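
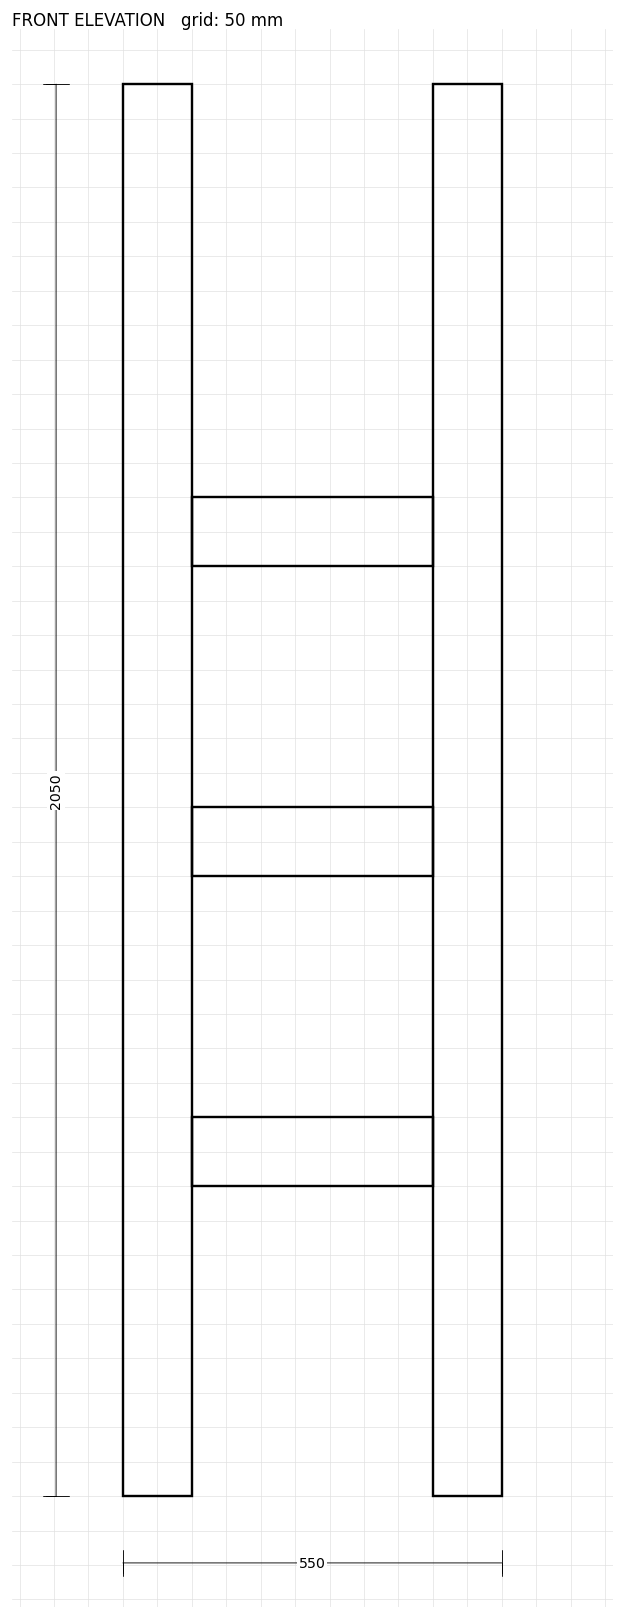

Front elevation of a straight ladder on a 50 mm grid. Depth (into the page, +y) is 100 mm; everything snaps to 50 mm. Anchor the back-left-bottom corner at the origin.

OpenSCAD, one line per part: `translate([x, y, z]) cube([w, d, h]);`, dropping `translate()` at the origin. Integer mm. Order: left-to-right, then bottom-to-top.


cube([100, 100, 2050]);
translate([100, 0, 450]) cube([350, 100, 100]);
translate([100, 0, 900]) cube([350, 100, 100]);
translate([100, 0, 1350]) cube([350, 100, 100]);
translate([450, 0, 0]) cube([100, 100, 2050]);


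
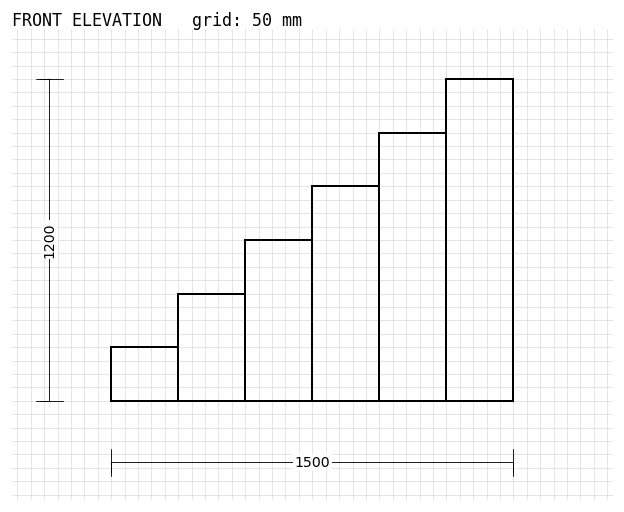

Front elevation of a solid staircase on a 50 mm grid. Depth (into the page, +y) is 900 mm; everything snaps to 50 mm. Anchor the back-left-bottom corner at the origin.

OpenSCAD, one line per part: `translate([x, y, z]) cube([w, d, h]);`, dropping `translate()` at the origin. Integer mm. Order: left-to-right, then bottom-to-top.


cube([250, 900, 200]);
translate([250, 0, 0]) cube([250, 900, 400]);
translate([500, 0, 0]) cube([250, 900, 600]);
translate([750, 0, 0]) cube([250, 900, 800]);
translate([1000, 0, 0]) cube([250, 900, 1000]);
translate([1250, 0, 0]) cube([250, 900, 1200]);


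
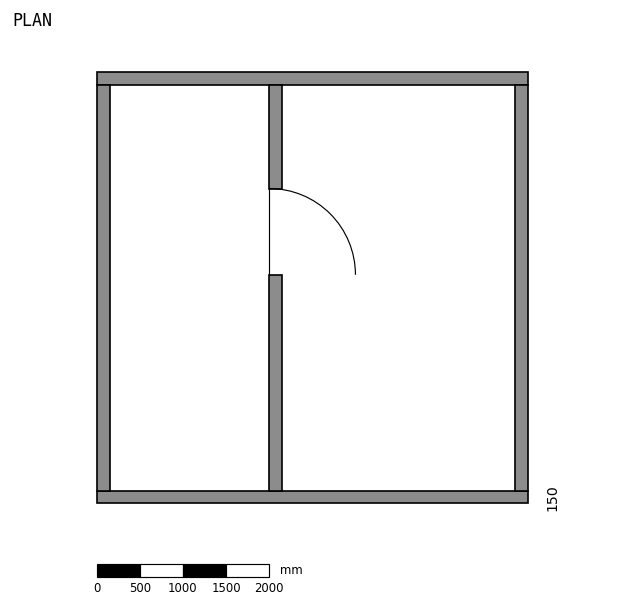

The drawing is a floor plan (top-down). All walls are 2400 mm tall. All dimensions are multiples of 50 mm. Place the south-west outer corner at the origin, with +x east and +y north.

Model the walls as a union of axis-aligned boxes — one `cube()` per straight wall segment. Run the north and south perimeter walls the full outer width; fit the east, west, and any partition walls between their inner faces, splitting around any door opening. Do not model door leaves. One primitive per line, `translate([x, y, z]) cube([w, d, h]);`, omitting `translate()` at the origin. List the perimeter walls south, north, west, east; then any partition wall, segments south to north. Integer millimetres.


cube([5000, 150, 2400]);
translate([0, 4850, 0]) cube([5000, 150, 2400]);
translate([0, 150, 0]) cube([150, 4700, 2400]);
translate([4850, 150, 0]) cube([150, 4700, 2400]);
translate([2000, 150, 0]) cube([150, 2500, 2400]);
translate([2000, 3650, 0]) cube([150, 1200, 2400]);


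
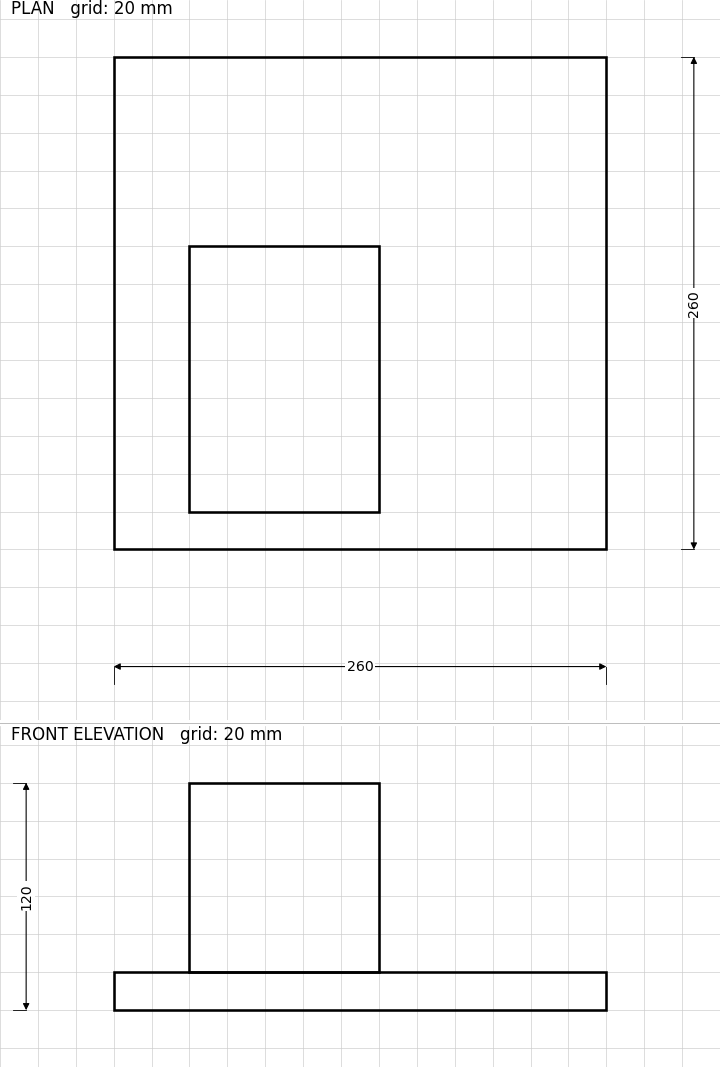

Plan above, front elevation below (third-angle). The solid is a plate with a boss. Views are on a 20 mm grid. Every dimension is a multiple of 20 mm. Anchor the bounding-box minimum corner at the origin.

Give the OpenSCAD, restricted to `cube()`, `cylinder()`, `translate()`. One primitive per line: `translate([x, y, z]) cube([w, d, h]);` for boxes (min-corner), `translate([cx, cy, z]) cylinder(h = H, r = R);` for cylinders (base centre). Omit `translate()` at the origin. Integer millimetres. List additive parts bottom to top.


cube([260, 260, 20]);
translate([40, 20, 20]) cube([100, 140, 100]);


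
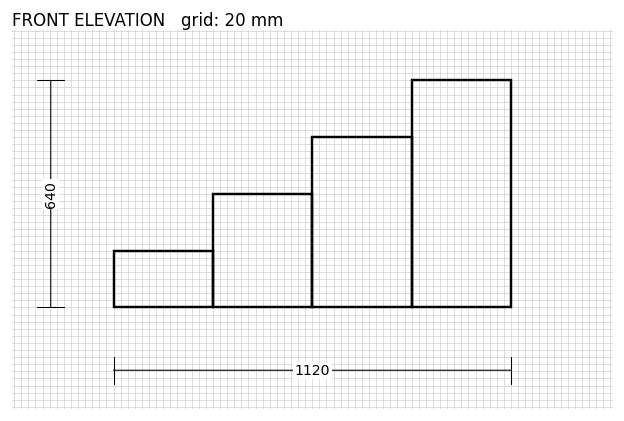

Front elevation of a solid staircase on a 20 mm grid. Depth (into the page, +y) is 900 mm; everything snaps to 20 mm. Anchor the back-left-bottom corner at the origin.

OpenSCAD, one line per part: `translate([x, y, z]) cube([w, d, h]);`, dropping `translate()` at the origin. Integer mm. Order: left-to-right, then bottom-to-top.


cube([280, 900, 160]);
translate([280, 0, 0]) cube([280, 900, 320]);
translate([560, 0, 0]) cube([280, 900, 480]);
translate([840, 0, 0]) cube([280, 900, 640]);


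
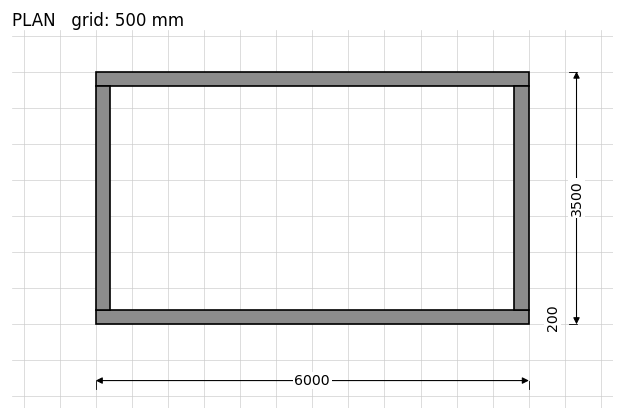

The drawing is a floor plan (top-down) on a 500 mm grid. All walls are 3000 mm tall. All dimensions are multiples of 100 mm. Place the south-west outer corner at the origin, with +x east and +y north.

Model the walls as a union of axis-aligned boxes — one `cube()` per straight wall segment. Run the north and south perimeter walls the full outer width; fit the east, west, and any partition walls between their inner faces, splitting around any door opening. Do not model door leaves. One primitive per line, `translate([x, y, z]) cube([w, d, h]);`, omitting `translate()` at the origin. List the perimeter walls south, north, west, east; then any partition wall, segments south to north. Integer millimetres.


cube([6000, 200, 3000]);
translate([0, 3300, 0]) cube([6000, 200, 3000]);
translate([0, 200, 0]) cube([200, 3100, 3000]);
translate([5800, 200, 0]) cube([200, 3100, 3000]);


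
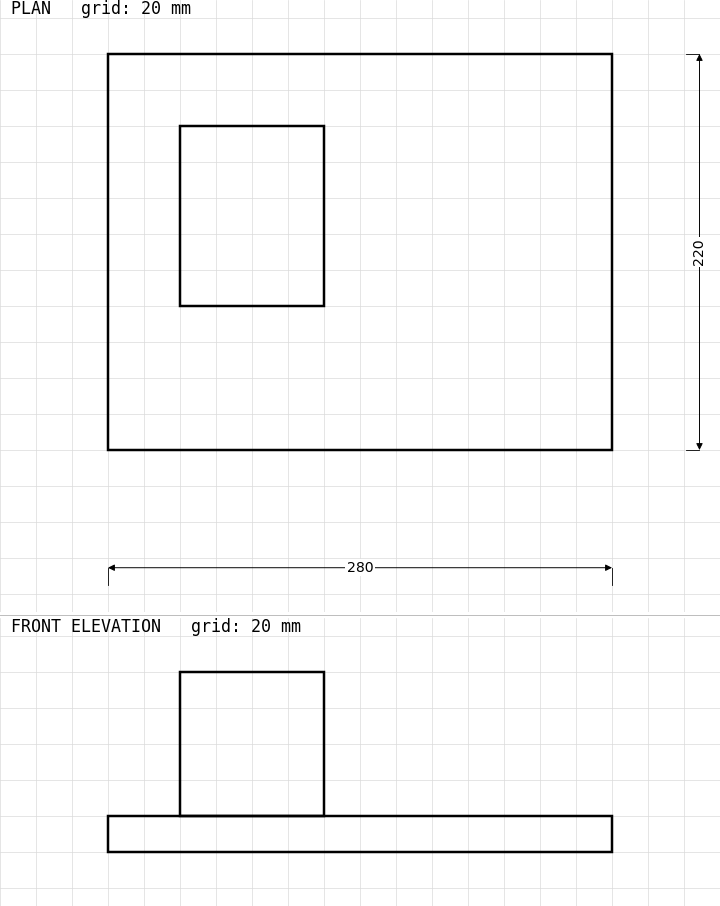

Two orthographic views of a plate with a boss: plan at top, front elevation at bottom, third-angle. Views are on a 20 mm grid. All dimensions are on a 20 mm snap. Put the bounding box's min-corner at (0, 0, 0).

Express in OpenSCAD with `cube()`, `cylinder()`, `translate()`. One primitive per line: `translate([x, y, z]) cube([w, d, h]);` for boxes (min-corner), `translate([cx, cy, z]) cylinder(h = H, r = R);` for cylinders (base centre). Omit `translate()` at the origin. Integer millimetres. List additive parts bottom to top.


cube([280, 220, 20]);
translate([40, 80, 20]) cube([80, 100, 80]);


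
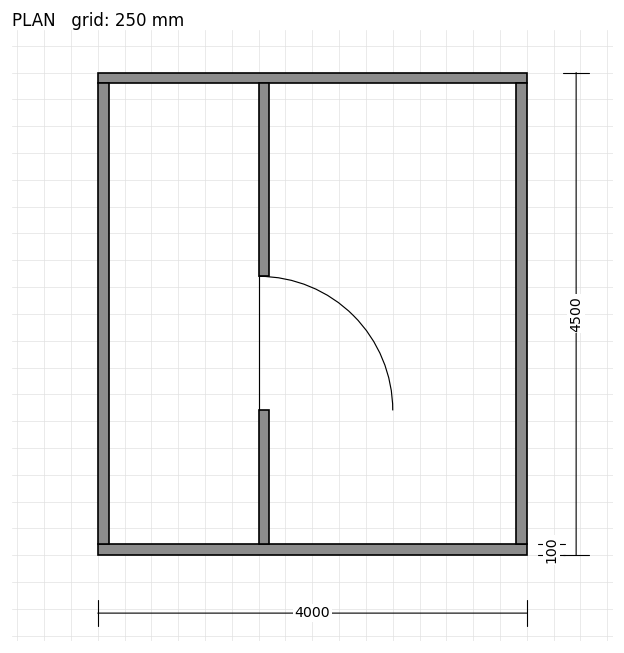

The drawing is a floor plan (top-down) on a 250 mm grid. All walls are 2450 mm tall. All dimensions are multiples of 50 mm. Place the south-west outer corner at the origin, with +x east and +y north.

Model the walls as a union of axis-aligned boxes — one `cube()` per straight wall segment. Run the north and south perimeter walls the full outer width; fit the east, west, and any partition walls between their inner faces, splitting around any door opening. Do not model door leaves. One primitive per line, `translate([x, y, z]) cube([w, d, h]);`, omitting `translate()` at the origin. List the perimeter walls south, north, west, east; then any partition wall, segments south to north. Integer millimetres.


cube([4000, 100, 2450]);
translate([0, 4400, 0]) cube([4000, 100, 2450]);
translate([0, 100, 0]) cube([100, 4300, 2450]);
translate([3900, 100, 0]) cube([100, 4300, 2450]);
translate([1500, 100, 0]) cube([100, 1250, 2450]);
translate([1500, 2600, 0]) cube([100, 1800, 2450]);


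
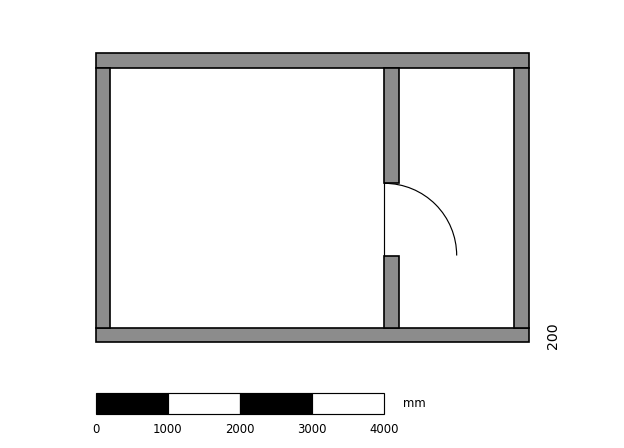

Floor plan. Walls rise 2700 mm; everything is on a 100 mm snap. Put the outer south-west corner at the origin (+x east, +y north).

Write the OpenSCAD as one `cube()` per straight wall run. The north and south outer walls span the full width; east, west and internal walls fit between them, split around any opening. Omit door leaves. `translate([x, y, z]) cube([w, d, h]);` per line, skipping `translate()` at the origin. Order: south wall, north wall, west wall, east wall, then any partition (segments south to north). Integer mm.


cube([6000, 200, 2700]);
translate([0, 3800, 0]) cube([6000, 200, 2700]);
translate([0, 200, 0]) cube([200, 3600, 2700]);
translate([5800, 200, 0]) cube([200, 3600, 2700]);
translate([4000, 200, 0]) cube([200, 1000, 2700]);
translate([4000, 2200, 0]) cube([200, 1600, 2700]);


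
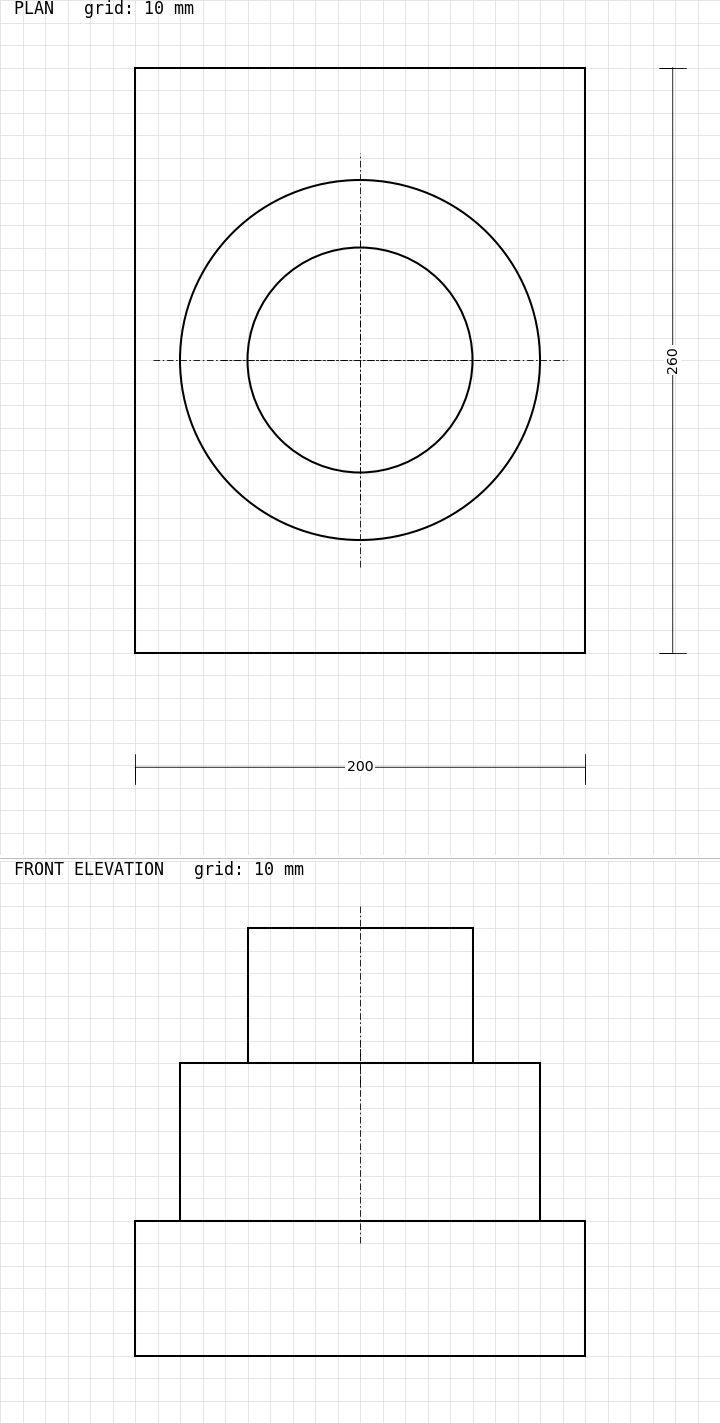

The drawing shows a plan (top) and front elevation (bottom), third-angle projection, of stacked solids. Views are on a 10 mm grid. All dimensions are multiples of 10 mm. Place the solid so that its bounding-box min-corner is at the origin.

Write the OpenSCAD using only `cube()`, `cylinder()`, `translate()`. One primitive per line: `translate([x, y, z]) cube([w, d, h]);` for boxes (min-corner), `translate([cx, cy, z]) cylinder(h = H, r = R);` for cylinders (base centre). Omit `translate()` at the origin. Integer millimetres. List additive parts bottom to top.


cube([200, 260, 60]);
translate([100, 130, 60]) cylinder(h = 70, r = 80);
translate([100, 130, 130]) cylinder(h = 60, r = 50);


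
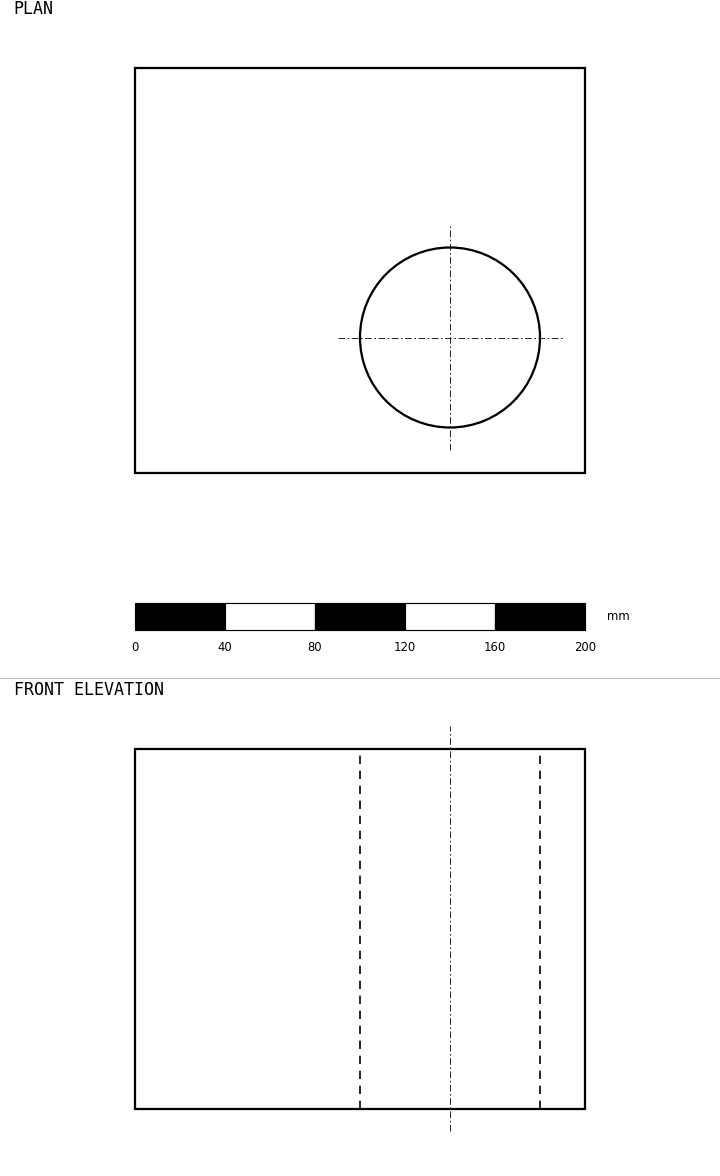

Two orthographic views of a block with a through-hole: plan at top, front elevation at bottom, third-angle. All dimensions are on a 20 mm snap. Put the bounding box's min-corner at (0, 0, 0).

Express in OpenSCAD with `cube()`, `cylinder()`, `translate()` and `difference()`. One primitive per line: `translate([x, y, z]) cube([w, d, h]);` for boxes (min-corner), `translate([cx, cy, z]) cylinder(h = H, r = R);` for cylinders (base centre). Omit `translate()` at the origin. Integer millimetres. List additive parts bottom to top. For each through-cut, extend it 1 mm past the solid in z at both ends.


difference() {
  cube([200, 180, 160]);
  translate([140, 60, -1]) cylinder(h = 162, r = 40);
}


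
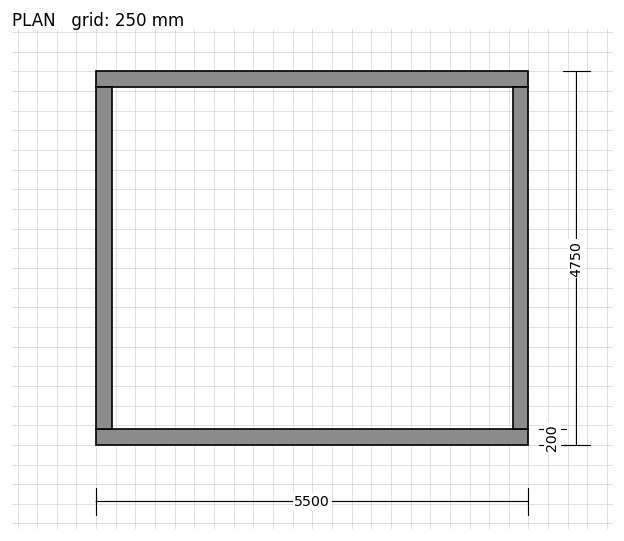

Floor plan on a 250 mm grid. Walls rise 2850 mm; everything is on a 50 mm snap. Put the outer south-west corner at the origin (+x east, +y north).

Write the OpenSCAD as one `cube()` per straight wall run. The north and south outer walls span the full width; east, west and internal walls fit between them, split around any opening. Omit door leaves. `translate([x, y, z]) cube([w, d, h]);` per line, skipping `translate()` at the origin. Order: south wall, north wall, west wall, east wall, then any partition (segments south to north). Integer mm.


cube([5500, 200, 2850]);
translate([0, 4550, 0]) cube([5500, 200, 2850]);
translate([0, 200, 0]) cube([200, 4350, 2850]);
translate([5300, 200, 0]) cube([200, 4350, 2850]);


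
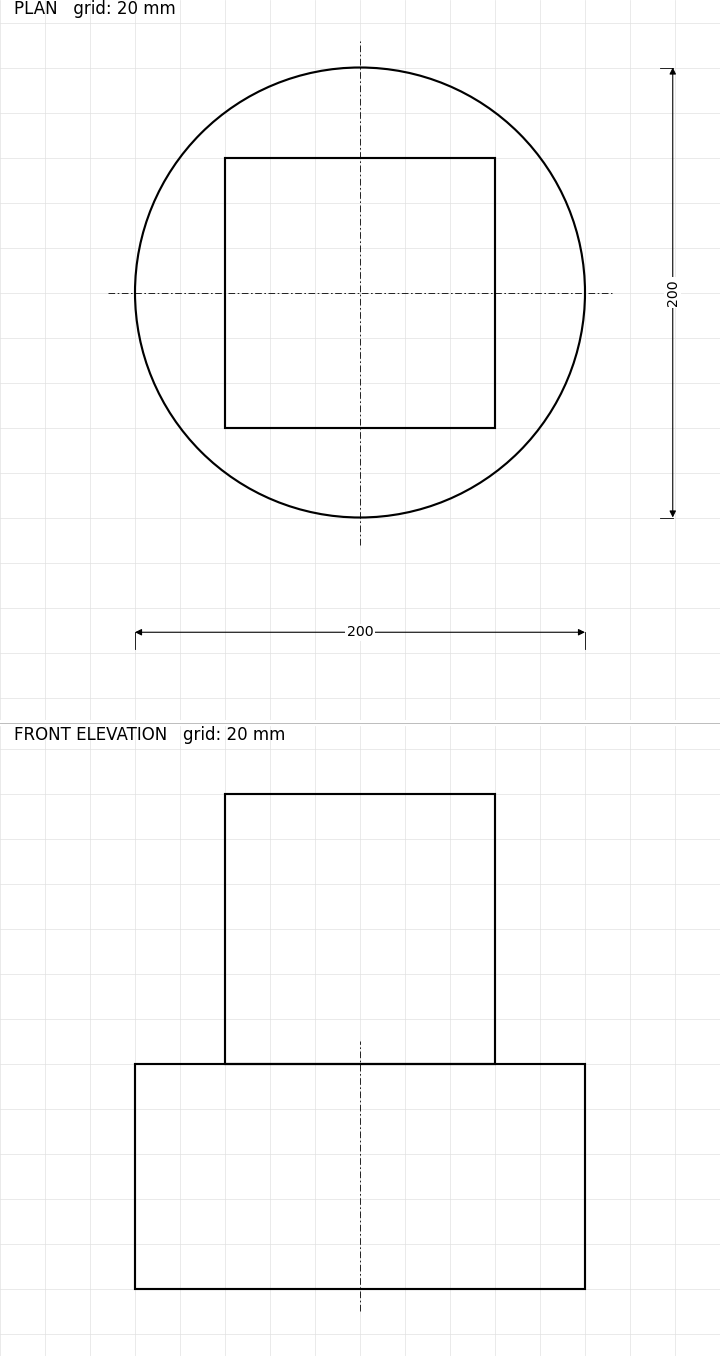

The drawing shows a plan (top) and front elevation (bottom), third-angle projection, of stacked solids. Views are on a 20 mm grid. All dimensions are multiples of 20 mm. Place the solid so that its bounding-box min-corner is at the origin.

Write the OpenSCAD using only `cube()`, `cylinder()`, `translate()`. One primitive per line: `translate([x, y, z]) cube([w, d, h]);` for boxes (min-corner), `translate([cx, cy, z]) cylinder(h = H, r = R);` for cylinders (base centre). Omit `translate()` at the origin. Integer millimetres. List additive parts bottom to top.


translate([100, 100, 0]) cylinder(h = 100, r = 100);
translate([40, 40, 100]) cube([120, 120, 120]);


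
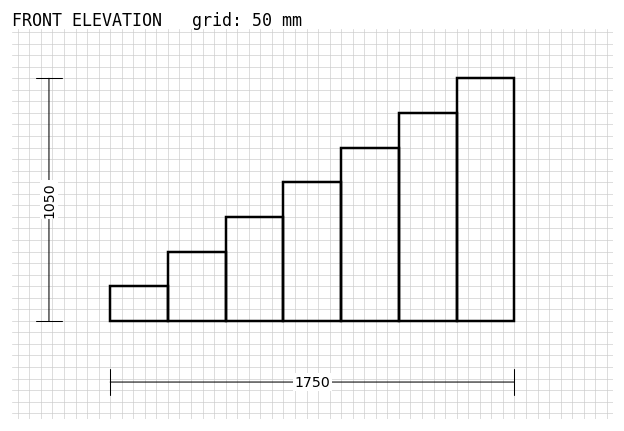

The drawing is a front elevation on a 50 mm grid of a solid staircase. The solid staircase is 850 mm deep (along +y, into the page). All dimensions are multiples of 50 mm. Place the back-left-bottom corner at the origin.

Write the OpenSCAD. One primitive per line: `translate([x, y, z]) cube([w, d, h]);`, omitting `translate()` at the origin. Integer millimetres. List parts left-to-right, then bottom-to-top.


cube([250, 850, 150]);
translate([250, 0, 0]) cube([250, 850, 300]);
translate([500, 0, 0]) cube([250, 850, 450]);
translate([750, 0, 0]) cube([250, 850, 600]);
translate([1000, 0, 0]) cube([250, 850, 750]);
translate([1250, 0, 0]) cube([250, 850, 900]);
translate([1500, 0, 0]) cube([250, 850, 1050]);


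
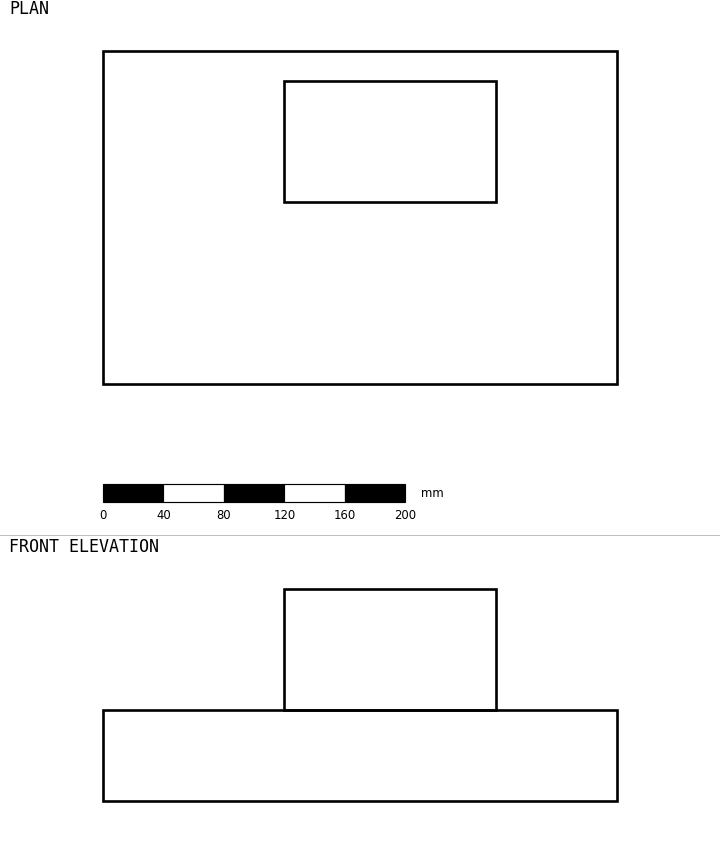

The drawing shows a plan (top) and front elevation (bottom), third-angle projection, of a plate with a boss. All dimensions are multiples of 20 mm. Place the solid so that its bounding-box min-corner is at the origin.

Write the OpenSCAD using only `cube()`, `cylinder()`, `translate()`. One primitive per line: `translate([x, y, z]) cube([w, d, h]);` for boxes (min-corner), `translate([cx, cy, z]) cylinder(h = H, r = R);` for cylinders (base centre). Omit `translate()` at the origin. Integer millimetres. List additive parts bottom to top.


cube([340, 220, 60]);
translate([120, 120, 60]) cube([140, 80, 80]);


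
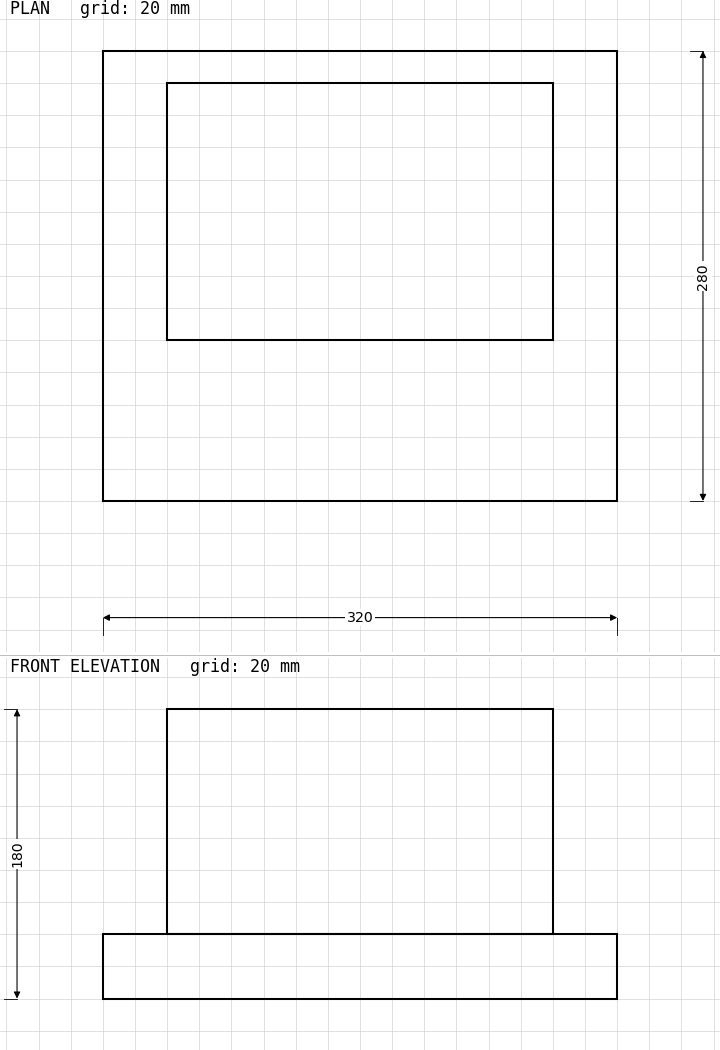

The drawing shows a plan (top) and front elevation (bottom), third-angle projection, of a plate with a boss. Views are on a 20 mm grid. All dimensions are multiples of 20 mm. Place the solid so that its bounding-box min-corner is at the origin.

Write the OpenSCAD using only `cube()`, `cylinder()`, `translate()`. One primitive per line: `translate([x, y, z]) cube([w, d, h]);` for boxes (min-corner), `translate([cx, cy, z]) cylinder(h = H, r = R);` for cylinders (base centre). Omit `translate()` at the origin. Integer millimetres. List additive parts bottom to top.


cube([320, 280, 40]);
translate([40, 100, 40]) cube([240, 160, 140]);


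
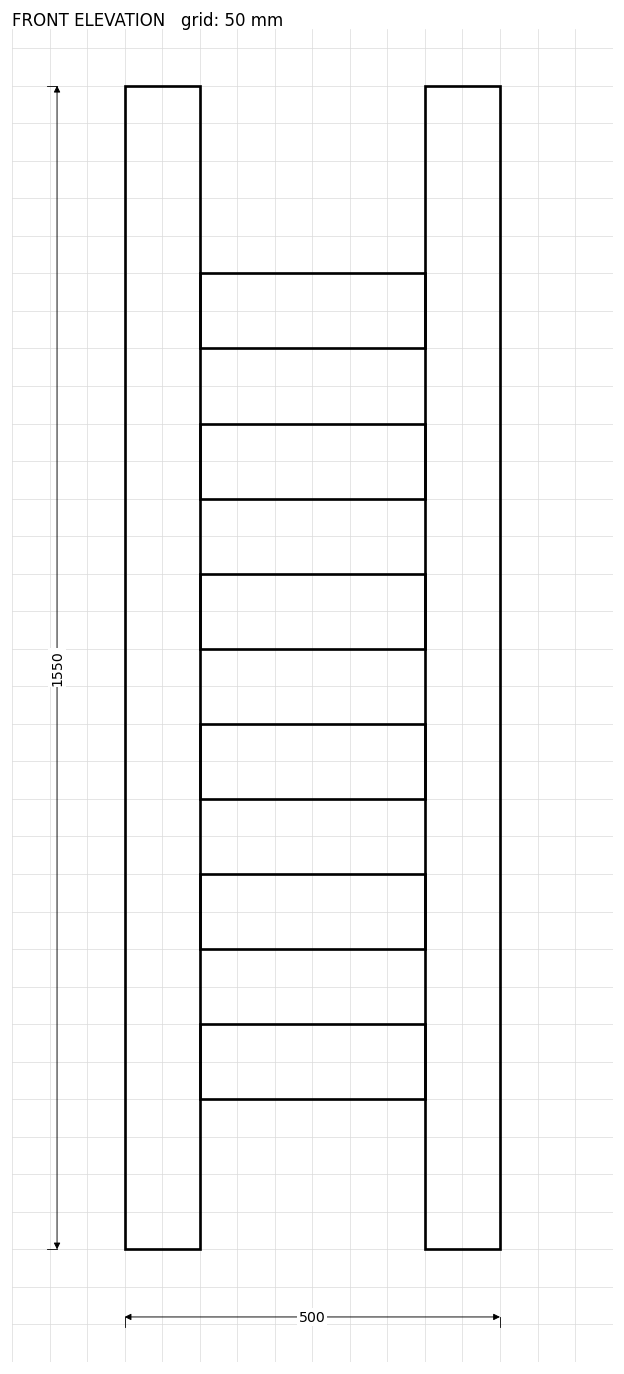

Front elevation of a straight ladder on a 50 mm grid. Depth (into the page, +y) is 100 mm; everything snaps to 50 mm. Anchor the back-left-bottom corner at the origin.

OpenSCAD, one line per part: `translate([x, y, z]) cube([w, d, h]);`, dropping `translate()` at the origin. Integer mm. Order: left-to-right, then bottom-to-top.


cube([100, 100, 1550]);
translate([100, 0, 200]) cube([300, 100, 100]);
translate([100, 0, 400]) cube([300, 100, 100]);
translate([100, 0, 600]) cube([300, 100, 100]);
translate([100, 0, 800]) cube([300, 100, 100]);
translate([100, 0, 1000]) cube([300, 100, 100]);
translate([100, 0, 1200]) cube([300, 100, 100]);
translate([400, 0, 0]) cube([100, 100, 1550]);


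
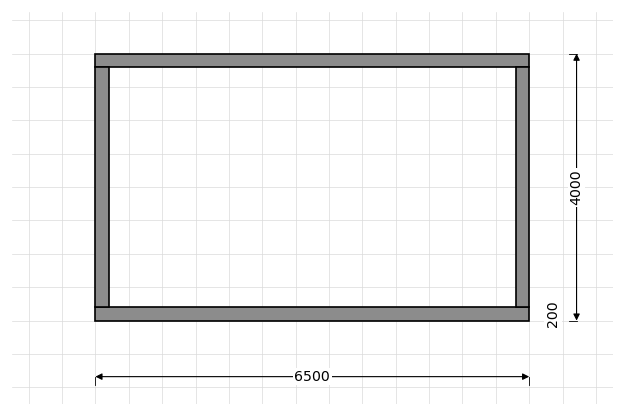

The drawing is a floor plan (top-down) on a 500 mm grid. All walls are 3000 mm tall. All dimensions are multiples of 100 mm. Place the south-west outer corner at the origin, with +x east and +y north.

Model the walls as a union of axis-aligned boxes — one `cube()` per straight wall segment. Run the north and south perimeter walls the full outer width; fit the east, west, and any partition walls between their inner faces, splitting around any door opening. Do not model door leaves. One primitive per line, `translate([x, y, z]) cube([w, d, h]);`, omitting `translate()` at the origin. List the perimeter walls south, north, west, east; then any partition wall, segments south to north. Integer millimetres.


cube([6500, 200, 3000]);
translate([0, 3800, 0]) cube([6500, 200, 3000]);
translate([0, 200, 0]) cube([200, 3600, 3000]);
translate([6300, 200, 0]) cube([200, 3600, 3000]);


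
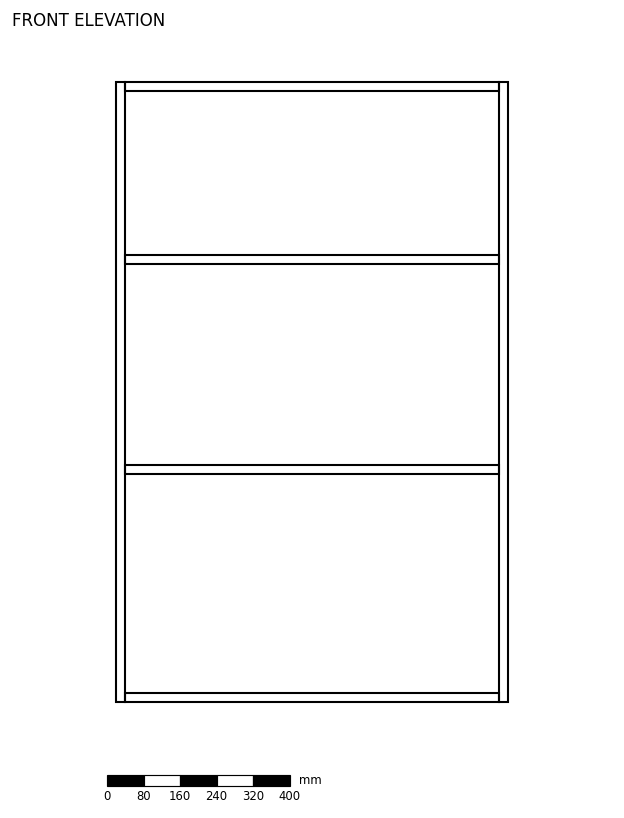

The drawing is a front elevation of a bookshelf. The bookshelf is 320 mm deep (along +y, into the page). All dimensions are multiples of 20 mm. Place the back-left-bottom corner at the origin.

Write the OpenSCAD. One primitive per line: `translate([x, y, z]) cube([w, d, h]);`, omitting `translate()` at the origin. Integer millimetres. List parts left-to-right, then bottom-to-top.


cube([20, 320, 1360]);
translate([20, 0, 0]) cube([820, 320, 20]);
translate([20, 0, 500]) cube([820, 320, 20]);
translate([20, 0, 960]) cube([820, 320, 20]);
translate([20, 0, 1340]) cube([820, 320, 20]);
translate([840, 0, 0]) cube([20, 320, 1360]);


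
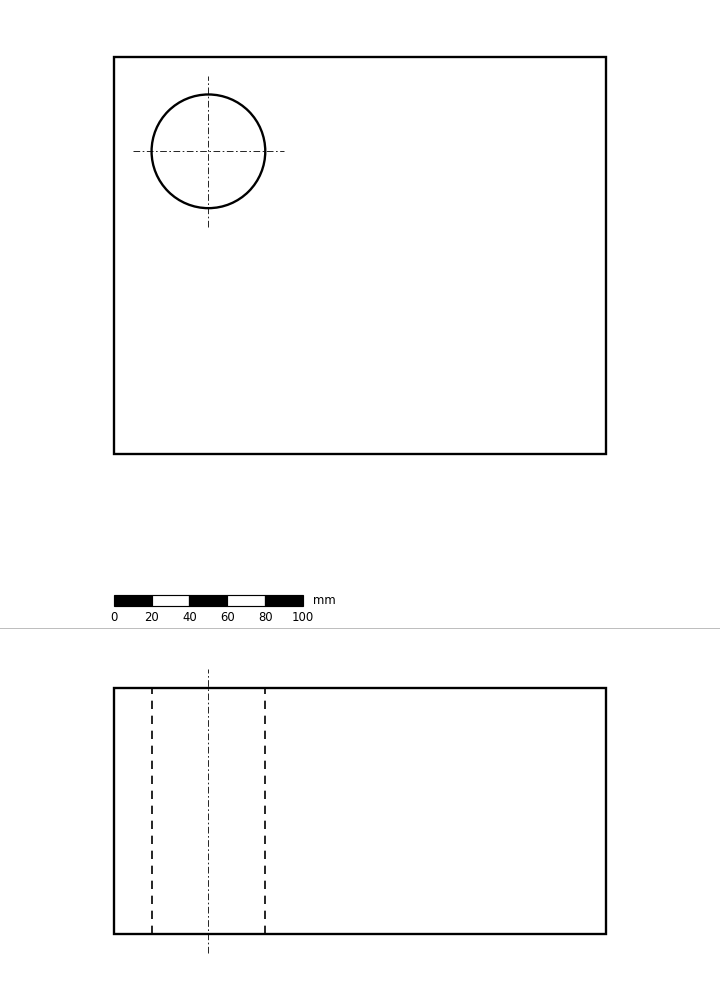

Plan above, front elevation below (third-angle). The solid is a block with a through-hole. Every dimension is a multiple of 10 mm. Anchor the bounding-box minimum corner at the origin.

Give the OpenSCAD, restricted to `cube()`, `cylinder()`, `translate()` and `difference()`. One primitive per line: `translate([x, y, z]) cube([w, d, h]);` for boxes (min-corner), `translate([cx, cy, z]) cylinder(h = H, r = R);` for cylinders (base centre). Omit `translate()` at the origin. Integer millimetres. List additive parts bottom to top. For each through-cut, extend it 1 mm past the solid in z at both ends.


difference() {
  cube([260, 210, 130]);
  translate([50, 160, -1]) cylinder(h = 132, r = 30);
}


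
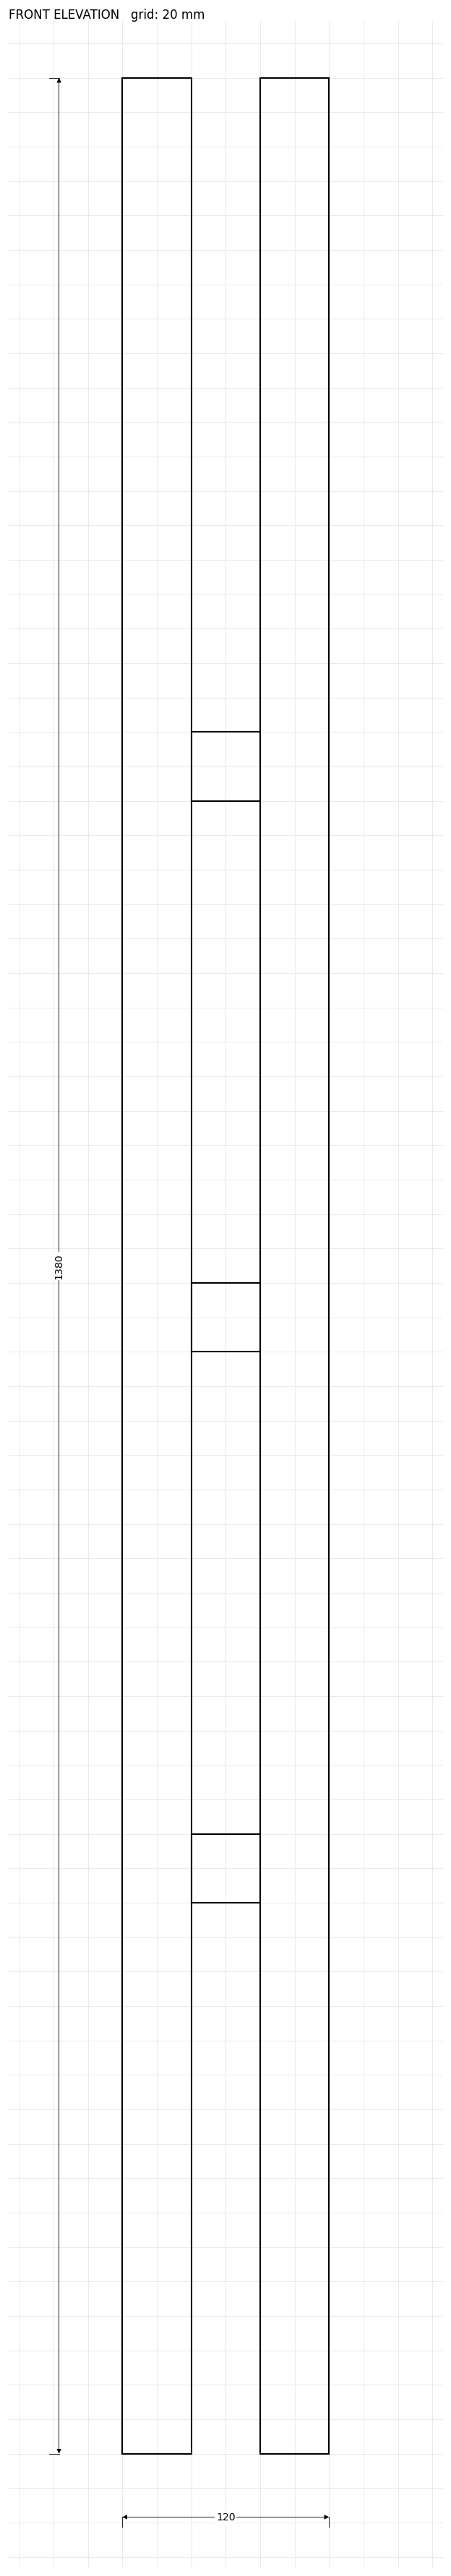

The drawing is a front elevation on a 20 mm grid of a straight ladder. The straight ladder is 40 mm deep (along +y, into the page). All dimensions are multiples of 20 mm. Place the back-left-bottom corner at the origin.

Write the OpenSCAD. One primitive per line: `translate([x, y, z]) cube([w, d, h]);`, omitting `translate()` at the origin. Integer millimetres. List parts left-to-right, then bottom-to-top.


cube([40, 40, 1380]);
translate([40, 0, 320]) cube([40, 40, 40]);
translate([40, 0, 640]) cube([40, 40, 40]);
translate([40, 0, 960]) cube([40, 40, 40]);
translate([80, 0, 0]) cube([40, 40, 1380]);


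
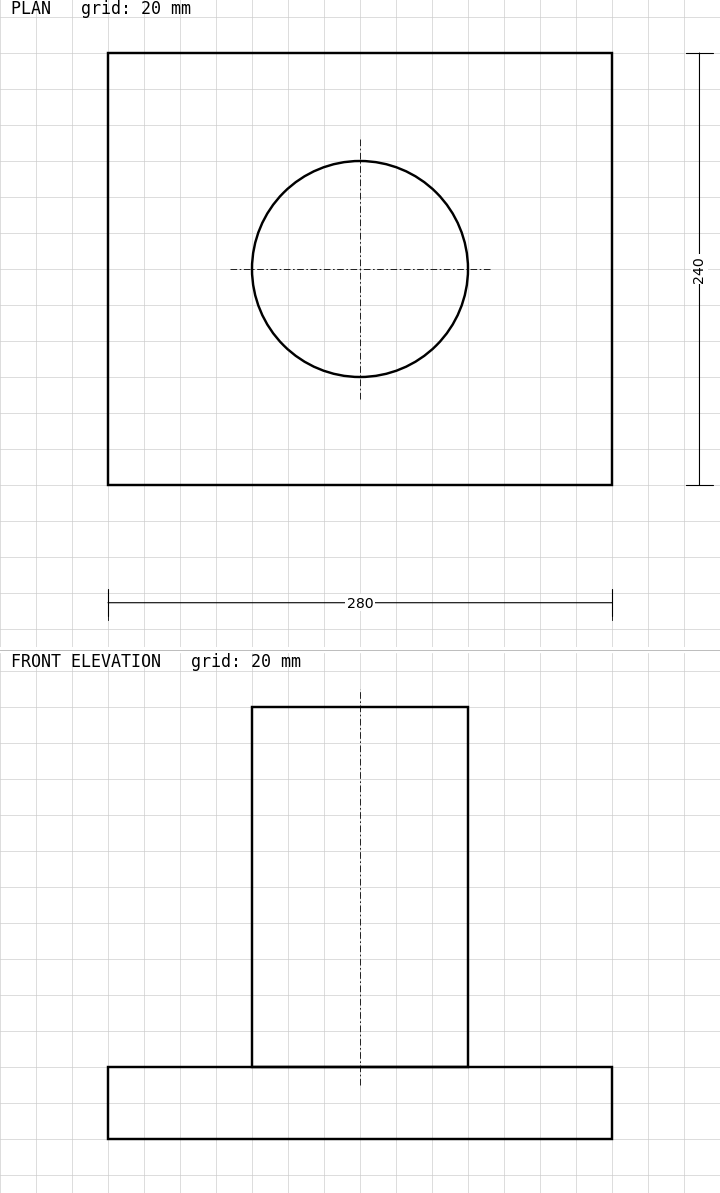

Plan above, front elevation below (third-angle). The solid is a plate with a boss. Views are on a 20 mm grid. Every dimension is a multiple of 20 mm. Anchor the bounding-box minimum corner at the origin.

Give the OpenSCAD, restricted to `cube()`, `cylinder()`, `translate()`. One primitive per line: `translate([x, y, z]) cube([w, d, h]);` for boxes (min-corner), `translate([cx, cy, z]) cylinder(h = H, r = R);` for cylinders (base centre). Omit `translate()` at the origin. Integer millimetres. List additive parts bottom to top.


cube([280, 240, 40]);
translate([140, 120, 40]) cylinder(h = 200, r = 60);


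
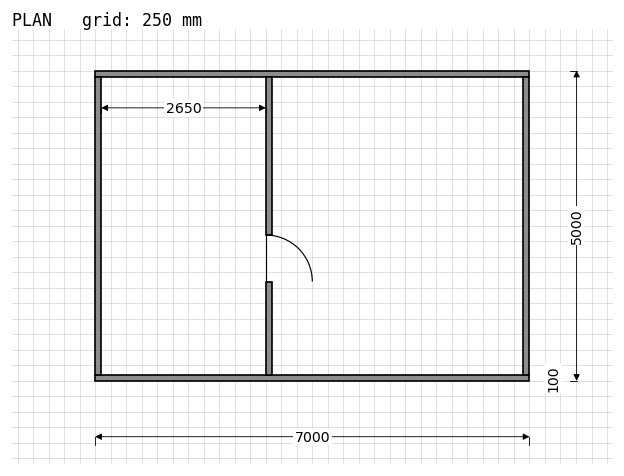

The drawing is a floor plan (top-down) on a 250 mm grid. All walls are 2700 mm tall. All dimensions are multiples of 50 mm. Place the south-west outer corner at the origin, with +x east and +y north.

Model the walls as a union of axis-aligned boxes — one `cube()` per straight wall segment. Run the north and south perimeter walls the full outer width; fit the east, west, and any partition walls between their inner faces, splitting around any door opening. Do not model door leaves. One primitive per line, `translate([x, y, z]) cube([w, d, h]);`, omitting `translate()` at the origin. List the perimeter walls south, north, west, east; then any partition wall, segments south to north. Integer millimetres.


cube([7000, 100, 2700]);
translate([0, 4900, 0]) cube([7000, 100, 2700]);
translate([0, 100, 0]) cube([100, 4800, 2700]);
translate([6900, 100, 0]) cube([100, 4800, 2700]);
translate([2750, 100, 0]) cube([100, 1500, 2700]);
translate([2750, 2350, 0]) cube([100, 2550, 2700]);


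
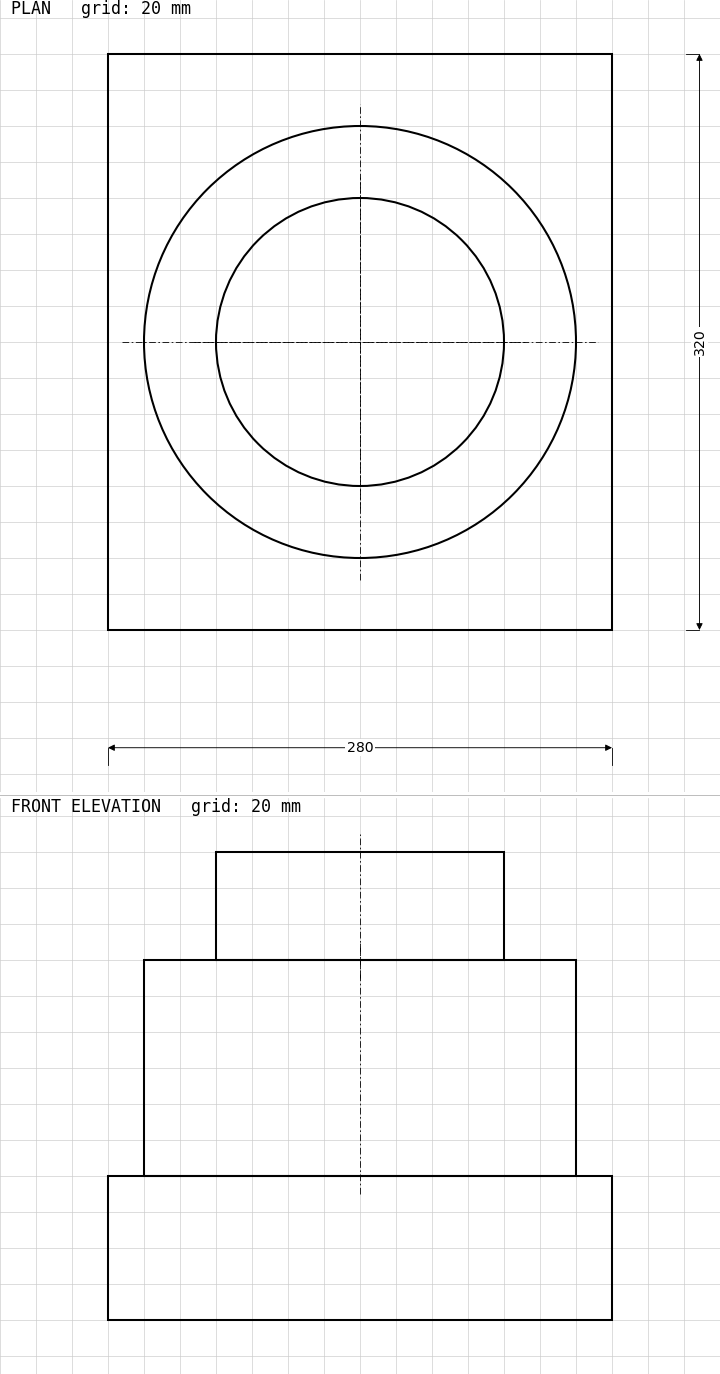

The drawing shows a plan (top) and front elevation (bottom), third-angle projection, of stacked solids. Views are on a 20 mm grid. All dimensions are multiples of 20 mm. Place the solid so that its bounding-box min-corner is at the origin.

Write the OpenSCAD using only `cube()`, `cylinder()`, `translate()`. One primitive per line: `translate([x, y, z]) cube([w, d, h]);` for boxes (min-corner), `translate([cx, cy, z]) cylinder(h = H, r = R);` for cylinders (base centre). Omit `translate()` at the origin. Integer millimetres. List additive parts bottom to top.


cube([280, 320, 80]);
translate([140, 160, 80]) cylinder(h = 120, r = 120);
translate([140, 160, 200]) cylinder(h = 60, r = 80);


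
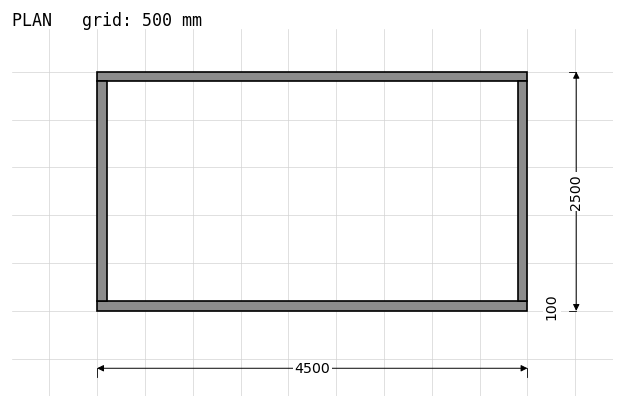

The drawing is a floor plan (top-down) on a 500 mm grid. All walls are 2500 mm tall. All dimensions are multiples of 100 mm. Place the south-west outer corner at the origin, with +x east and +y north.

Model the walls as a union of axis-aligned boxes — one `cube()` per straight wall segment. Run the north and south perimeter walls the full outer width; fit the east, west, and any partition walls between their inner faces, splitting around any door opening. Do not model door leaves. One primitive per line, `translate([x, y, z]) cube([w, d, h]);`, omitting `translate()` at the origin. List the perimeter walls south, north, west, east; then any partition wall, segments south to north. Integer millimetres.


cube([4500, 100, 2500]);
translate([0, 2400, 0]) cube([4500, 100, 2500]);
translate([0, 100, 0]) cube([100, 2300, 2500]);
translate([4400, 100, 0]) cube([100, 2300, 2500]);


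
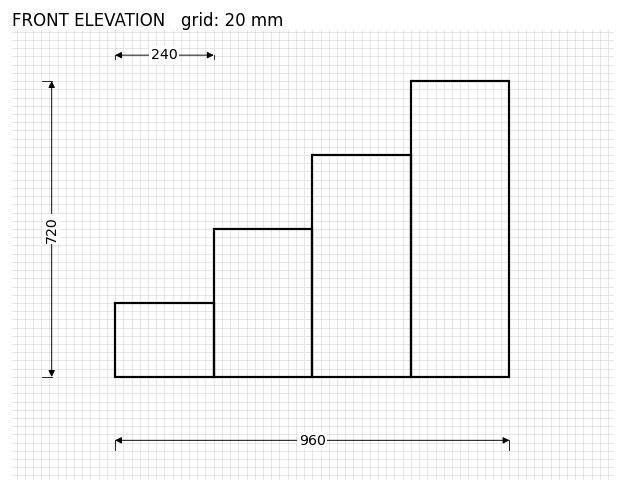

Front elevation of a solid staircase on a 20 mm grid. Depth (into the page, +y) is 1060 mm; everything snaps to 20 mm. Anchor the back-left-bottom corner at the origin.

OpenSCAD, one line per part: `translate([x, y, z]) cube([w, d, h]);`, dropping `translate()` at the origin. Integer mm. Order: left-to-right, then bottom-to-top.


cube([240, 1060, 180]);
translate([240, 0, 0]) cube([240, 1060, 360]);
translate([480, 0, 0]) cube([240, 1060, 540]);
translate([720, 0, 0]) cube([240, 1060, 720]);


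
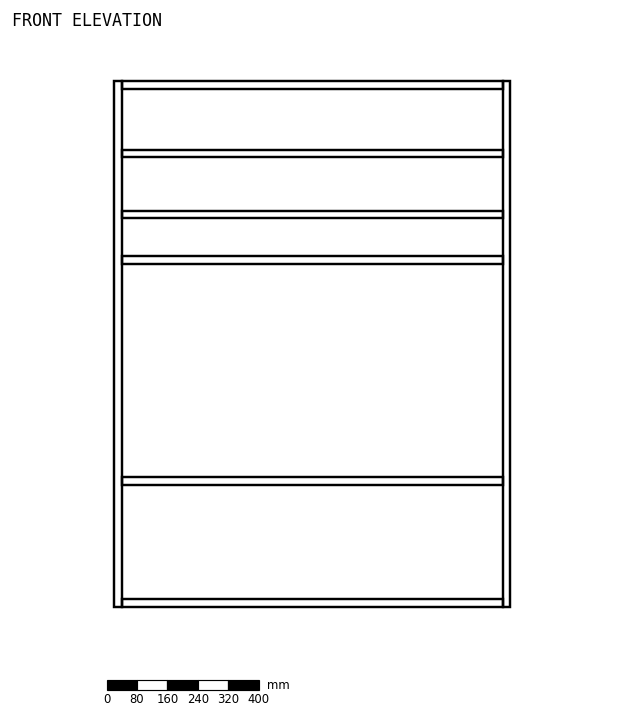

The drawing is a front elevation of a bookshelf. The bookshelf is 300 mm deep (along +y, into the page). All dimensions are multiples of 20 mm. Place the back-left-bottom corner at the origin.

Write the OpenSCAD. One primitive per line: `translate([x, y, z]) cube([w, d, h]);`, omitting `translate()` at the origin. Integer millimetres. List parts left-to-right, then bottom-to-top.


cube([20, 300, 1380]);
translate([20, 0, 0]) cube([1000, 300, 20]);
translate([20, 0, 320]) cube([1000, 300, 20]);
translate([20, 0, 900]) cube([1000, 300, 20]);
translate([20, 0, 1020]) cube([1000, 300, 20]);
translate([20, 0, 1180]) cube([1000, 300, 20]);
translate([20, 0, 1360]) cube([1000, 300, 20]);
translate([1020, 0, 0]) cube([20, 300, 1380]);


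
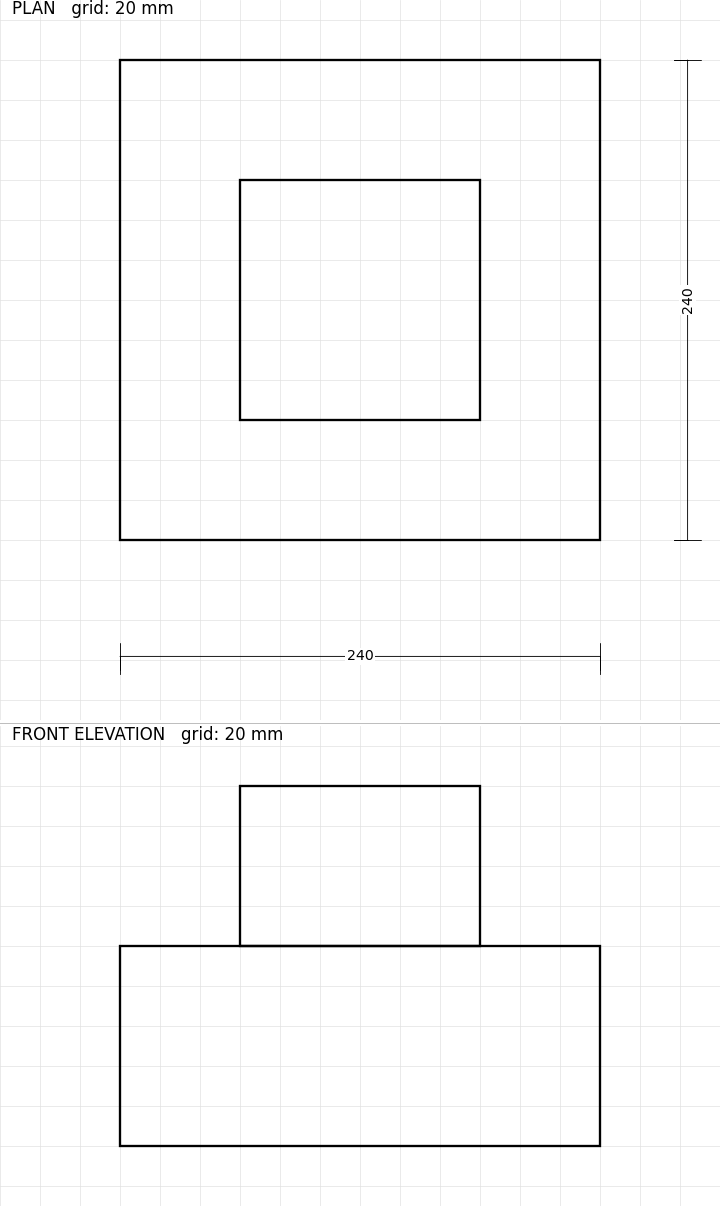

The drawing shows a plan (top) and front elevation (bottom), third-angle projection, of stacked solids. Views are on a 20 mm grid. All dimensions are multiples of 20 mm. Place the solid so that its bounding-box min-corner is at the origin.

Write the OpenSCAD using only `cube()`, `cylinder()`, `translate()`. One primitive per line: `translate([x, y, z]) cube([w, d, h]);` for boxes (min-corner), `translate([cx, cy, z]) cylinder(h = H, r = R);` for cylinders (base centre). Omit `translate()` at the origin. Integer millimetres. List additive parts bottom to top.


cube([240, 240, 100]);
translate([60, 60, 100]) cube([120, 120, 80]);


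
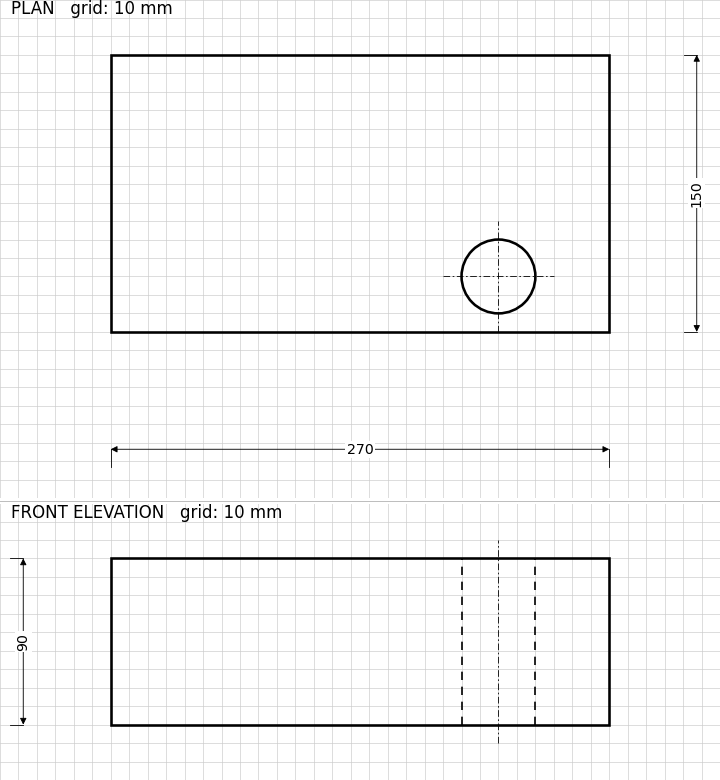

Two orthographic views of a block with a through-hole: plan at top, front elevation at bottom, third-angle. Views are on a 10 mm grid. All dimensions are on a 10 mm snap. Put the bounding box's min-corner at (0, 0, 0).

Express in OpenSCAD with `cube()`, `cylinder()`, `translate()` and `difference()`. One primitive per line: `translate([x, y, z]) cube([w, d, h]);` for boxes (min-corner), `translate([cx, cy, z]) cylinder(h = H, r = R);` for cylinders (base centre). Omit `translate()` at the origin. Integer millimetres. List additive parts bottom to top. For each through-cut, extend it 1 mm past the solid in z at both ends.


difference() {
  cube([270, 150, 90]);
  translate([210, 30, -1]) cylinder(h = 92, r = 20);
}


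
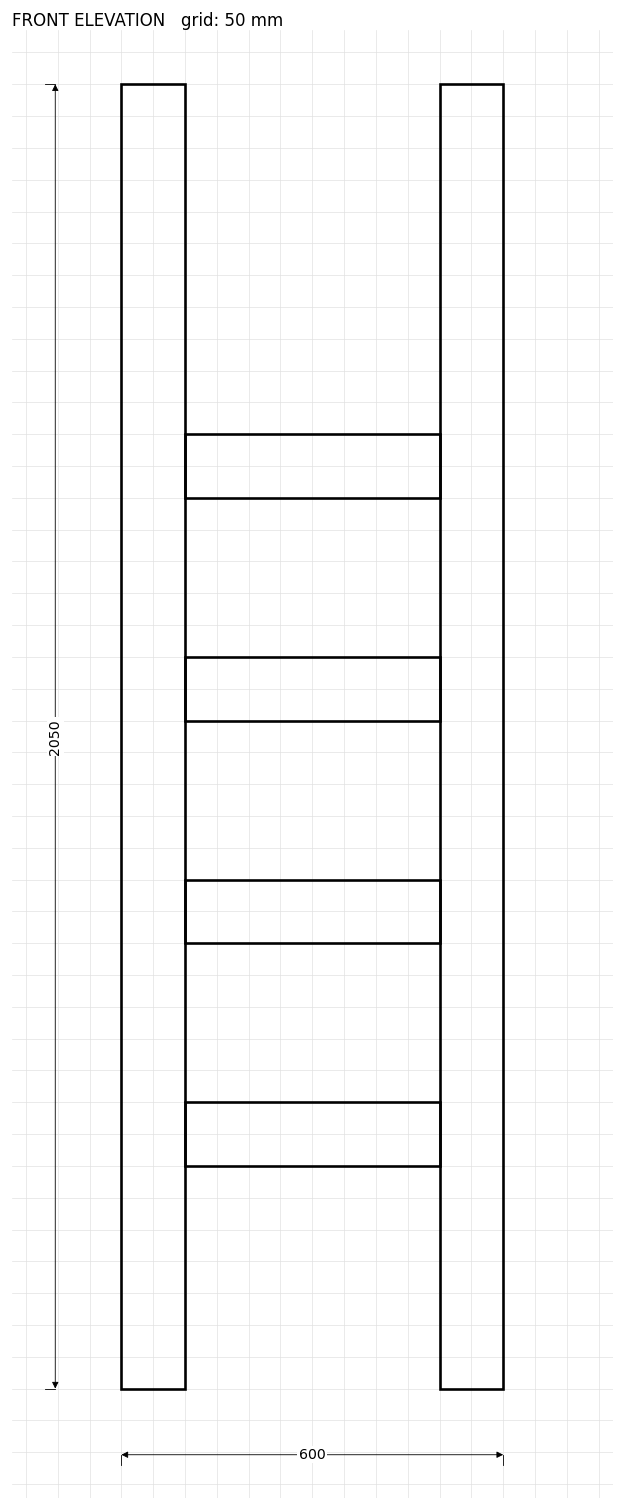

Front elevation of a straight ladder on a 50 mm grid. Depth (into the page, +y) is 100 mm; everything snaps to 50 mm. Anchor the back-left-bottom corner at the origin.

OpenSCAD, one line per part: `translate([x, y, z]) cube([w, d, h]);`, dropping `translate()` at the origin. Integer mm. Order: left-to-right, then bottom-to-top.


cube([100, 100, 2050]);
translate([100, 0, 350]) cube([400, 100, 100]);
translate([100, 0, 700]) cube([400, 100, 100]);
translate([100, 0, 1050]) cube([400, 100, 100]);
translate([100, 0, 1400]) cube([400, 100, 100]);
translate([500, 0, 0]) cube([100, 100, 2050]);


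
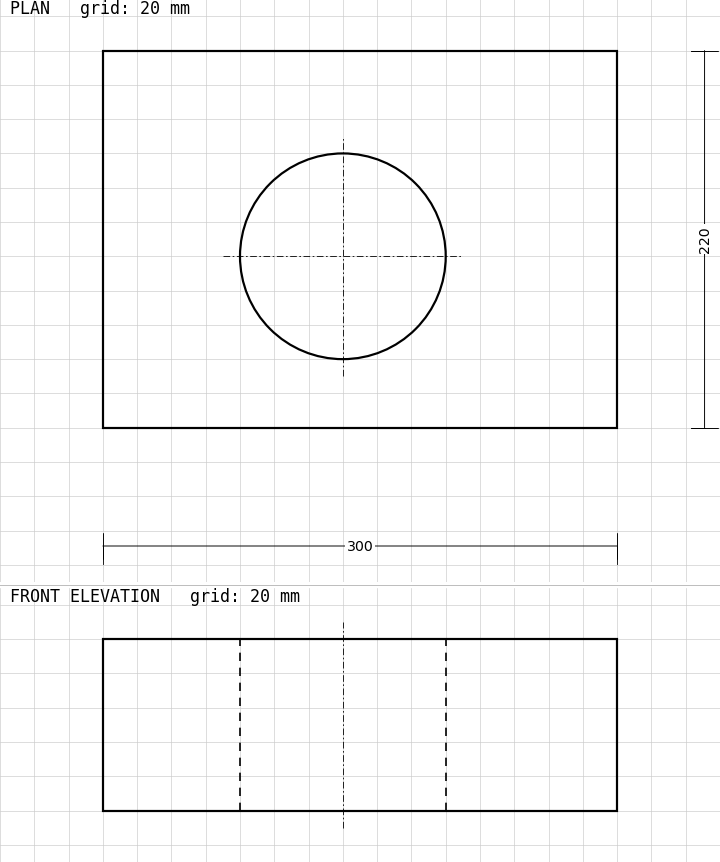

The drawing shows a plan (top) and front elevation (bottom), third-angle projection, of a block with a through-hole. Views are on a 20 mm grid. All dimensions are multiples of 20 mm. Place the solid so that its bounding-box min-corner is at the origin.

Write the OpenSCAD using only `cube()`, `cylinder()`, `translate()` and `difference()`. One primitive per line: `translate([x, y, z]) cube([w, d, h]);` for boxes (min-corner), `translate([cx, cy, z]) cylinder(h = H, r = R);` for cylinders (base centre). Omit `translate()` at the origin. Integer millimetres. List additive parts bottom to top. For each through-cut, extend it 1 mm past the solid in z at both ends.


difference() {
  cube([300, 220, 100]);
  translate([140, 100, -1]) cylinder(h = 102, r = 60);
}


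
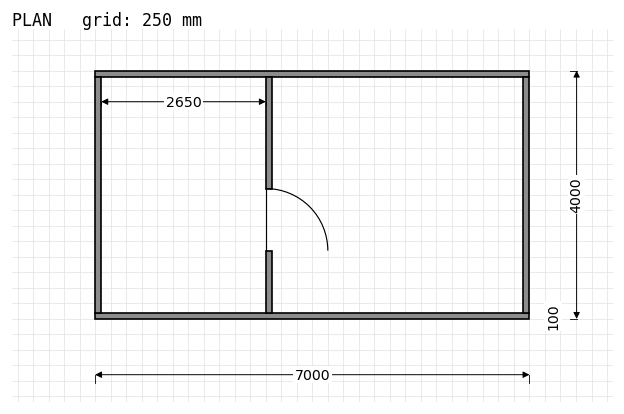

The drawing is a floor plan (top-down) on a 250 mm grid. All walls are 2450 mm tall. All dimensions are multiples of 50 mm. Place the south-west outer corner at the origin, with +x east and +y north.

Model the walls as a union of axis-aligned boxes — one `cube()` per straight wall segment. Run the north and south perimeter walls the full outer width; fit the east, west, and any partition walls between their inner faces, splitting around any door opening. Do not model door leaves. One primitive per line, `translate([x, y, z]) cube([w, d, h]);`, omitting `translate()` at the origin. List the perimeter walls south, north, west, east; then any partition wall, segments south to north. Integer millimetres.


cube([7000, 100, 2450]);
translate([0, 3900, 0]) cube([7000, 100, 2450]);
translate([0, 100, 0]) cube([100, 3800, 2450]);
translate([6900, 100, 0]) cube([100, 3800, 2450]);
translate([2750, 100, 0]) cube([100, 1000, 2450]);
translate([2750, 2100, 0]) cube([100, 1800, 2450]);


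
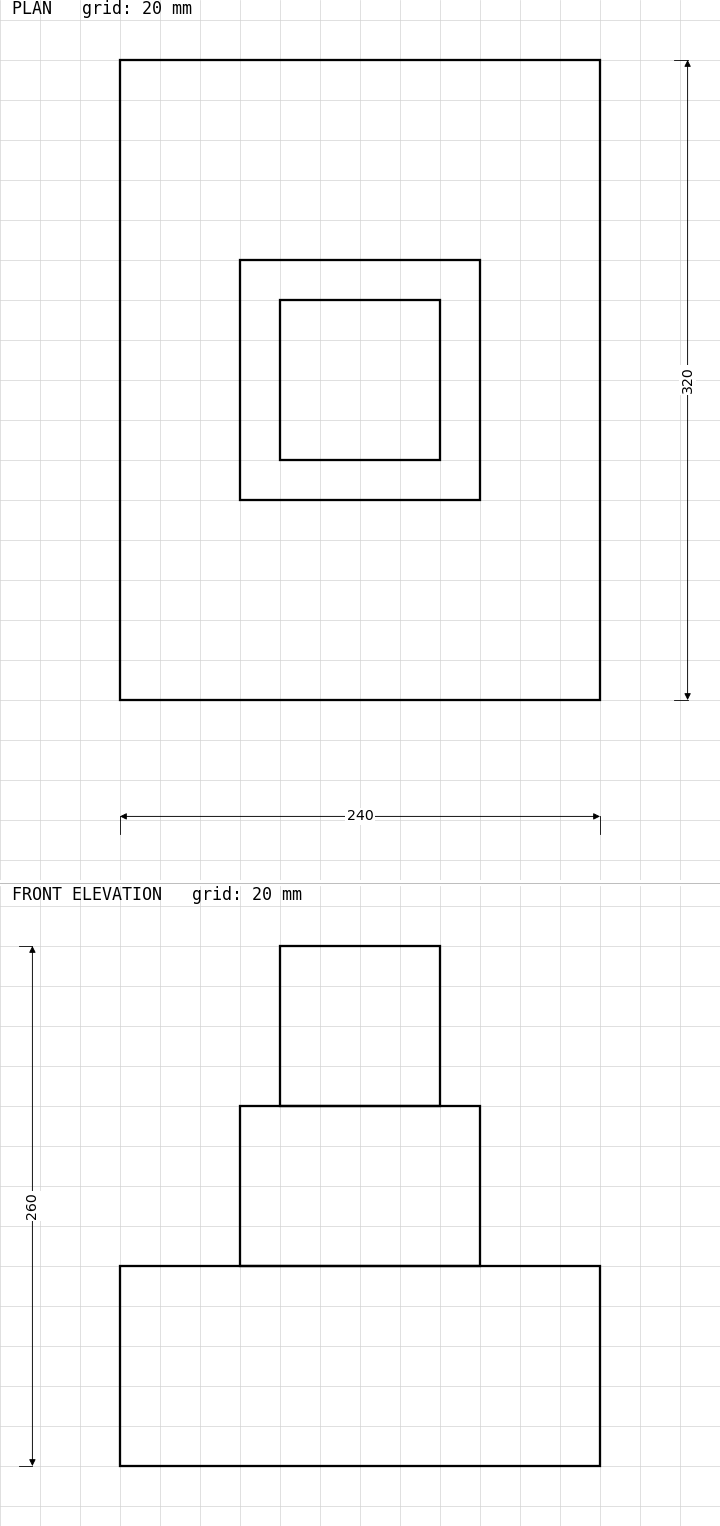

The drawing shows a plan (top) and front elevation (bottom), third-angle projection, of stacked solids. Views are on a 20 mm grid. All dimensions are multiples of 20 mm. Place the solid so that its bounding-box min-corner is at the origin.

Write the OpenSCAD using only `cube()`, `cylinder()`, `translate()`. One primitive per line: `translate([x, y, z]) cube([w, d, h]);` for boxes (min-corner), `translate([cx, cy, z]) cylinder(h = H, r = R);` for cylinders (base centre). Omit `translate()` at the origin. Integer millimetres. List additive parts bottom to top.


cube([240, 320, 100]);
translate([60, 100, 100]) cube([120, 120, 80]);
translate([80, 120, 180]) cube([80, 80, 80]);


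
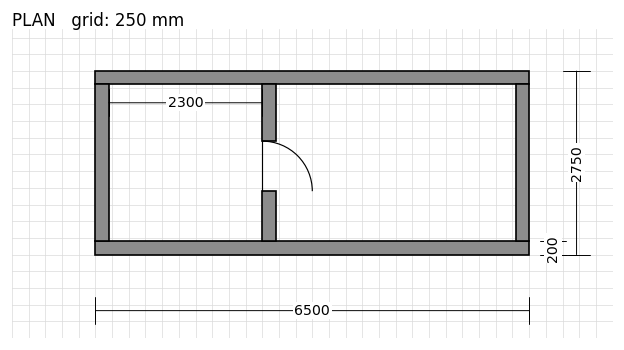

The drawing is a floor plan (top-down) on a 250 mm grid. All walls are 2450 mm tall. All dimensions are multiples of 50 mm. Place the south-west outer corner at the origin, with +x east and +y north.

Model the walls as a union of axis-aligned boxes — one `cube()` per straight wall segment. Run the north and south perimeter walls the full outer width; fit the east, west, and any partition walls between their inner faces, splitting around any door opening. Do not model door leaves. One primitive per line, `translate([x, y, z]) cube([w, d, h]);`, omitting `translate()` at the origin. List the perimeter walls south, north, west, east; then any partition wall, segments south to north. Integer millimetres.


cube([6500, 200, 2450]);
translate([0, 2550, 0]) cube([6500, 200, 2450]);
translate([0, 200, 0]) cube([200, 2350, 2450]);
translate([6300, 200, 0]) cube([200, 2350, 2450]);
translate([2500, 200, 0]) cube([200, 750, 2450]);
translate([2500, 1700, 0]) cube([200, 850, 2450]);


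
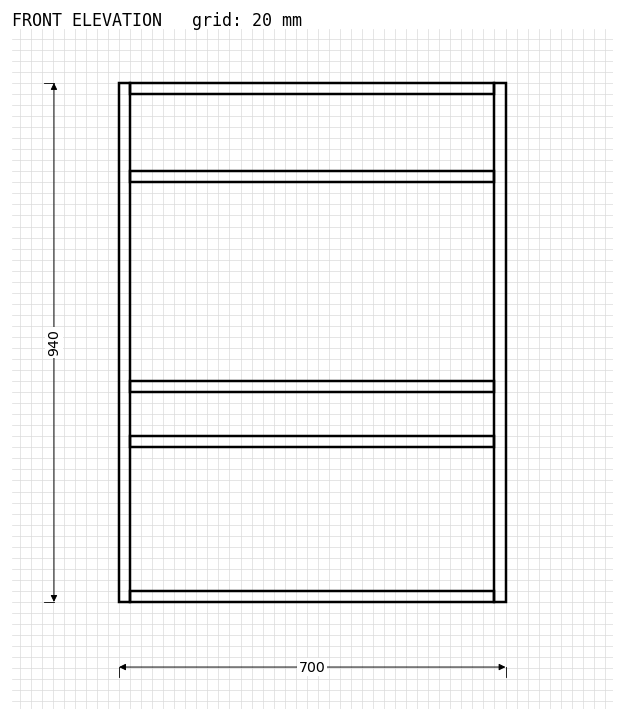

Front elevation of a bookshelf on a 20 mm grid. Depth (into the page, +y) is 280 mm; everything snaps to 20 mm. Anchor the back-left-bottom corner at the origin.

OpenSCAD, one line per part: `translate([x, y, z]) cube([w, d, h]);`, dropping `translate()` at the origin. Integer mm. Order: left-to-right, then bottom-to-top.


cube([20, 280, 940]);
translate([20, 0, 0]) cube([660, 280, 20]);
translate([20, 0, 280]) cube([660, 280, 20]);
translate([20, 0, 380]) cube([660, 280, 20]);
translate([20, 0, 760]) cube([660, 280, 20]);
translate([20, 0, 920]) cube([660, 280, 20]);
translate([680, 0, 0]) cube([20, 280, 940]);


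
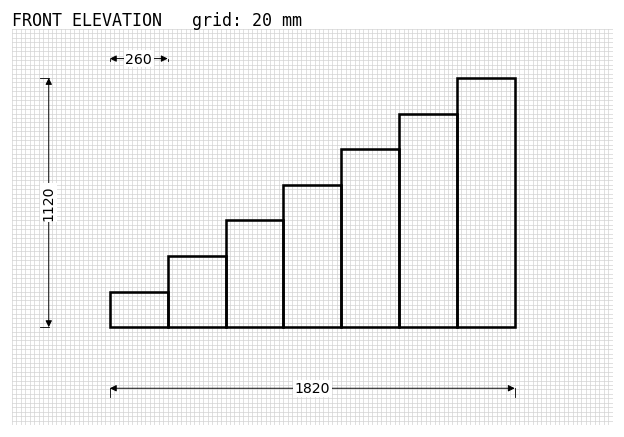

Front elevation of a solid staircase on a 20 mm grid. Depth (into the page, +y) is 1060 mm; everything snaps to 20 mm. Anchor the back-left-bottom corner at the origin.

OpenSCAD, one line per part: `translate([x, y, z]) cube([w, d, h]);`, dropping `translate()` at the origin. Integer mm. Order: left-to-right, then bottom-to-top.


cube([260, 1060, 160]);
translate([260, 0, 0]) cube([260, 1060, 320]);
translate([520, 0, 0]) cube([260, 1060, 480]);
translate([780, 0, 0]) cube([260, 1060, 640]);
translate([1040, 0, 0]) cube([260, 1060, 800]);
translate([1300, 0, 0]) cube([260, 1060, 960]);
translate([1560, 0, 0]) cube([260, 1060, 1120]);


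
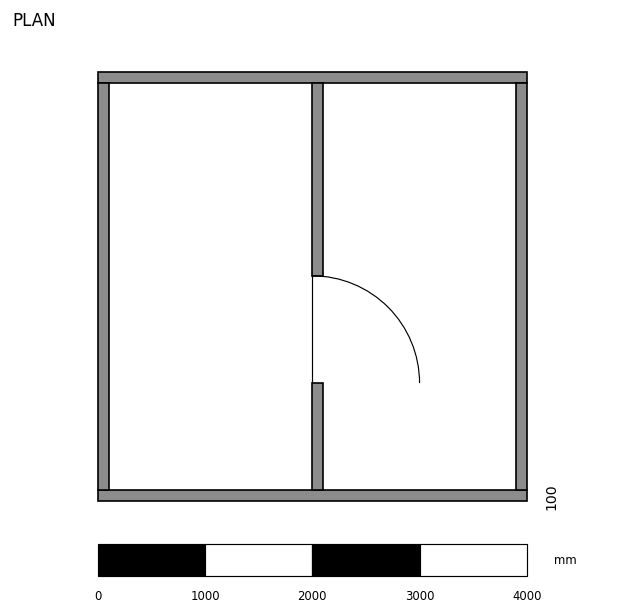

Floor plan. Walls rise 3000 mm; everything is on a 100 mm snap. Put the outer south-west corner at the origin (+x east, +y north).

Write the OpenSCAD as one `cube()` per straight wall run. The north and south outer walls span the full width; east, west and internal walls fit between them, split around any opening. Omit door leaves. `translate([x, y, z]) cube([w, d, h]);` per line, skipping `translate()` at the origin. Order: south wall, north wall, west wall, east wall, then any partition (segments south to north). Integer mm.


cube([4000, 100, 3000]);
translate([0, 3900, 0]) cube([4000, 100, 3000]);
translate([0, 100, 0]) cube([100, 3800, 3000]);
translate([3900, 100, 0]) cube([100, 3800, 3000]);
translate([2000, 100, 0]) cube([100, 1000, 3000]);
translate([2000, 2100, 0]) cube([100, 1800, 3000]);
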